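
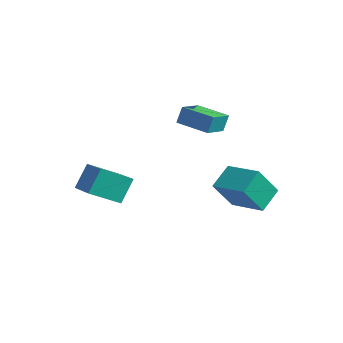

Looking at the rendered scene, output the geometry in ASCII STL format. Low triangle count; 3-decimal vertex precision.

solid 
facet normal -0.907 0.284 -0.312
outer loop
vertex -4.508 -4.101 -3.12
vertex -4.666 -3.264 -1.898
vertex -3.815 -2.78 -3.935
endloop
endfacet
facet normal 0.106 -0.562 -0.820
outer loop
vertex -1.974 -3.356 -3.302
vertex -4.508 -4.101 -3.12
vertex -3.815 -2.78 -3.935
endloop
endfacet
facet normal -0.907 0.284 -0.312
outer loop
vertex -3.815 -2.78 -3.935
vertex -4.666 -3.264 -1.898
vertex -3.973 -1.943 -2.713
endloop
endfacet
facet normal 0.408 0.777 -0.479
outer loop
vertex -3.973 -1.943 -2.713
vertex -1.974 -3.356 -3.302
vertex -3.815 -2.78 -3.935
endloop
endfacet
facet normal -0.408 -0.777 0.479
outer loop
vertex -4.508 -4.101 -3.12
vertex -2.825 -3.84 -1.265
vertex -4.666 -3.264 -1.898
endloop
endfacet
facet normal 0.106 -0.562 -0.820
outer loop
vertex -2.667 -4.677 -2.487
vertex -4.508 -4.101 -3.12
vertex -1.974 -3.356 -3.302
endloop
endfacet
facet normal -0.408 -0.777 0.479
outer loop
vertex -2.667 -4.677 -2.487
vertex -2.825 -3.84 -1.265
vertex -4.508 -4.101 -3.12
endloop
endfacet
facet normal -0.106 0.562 0.820
outer loop
vertex -4.666 -3.264 -1.898
vertex -2.825 -3.84 -1.265
vertex -3.973 -1.943 -2.713
endloop
endfacet
facet normal 0.408 0.777 -0.479
outer loop
vertex -2.132 -2.519 -2.08
vertex -1.974 -3.356 -3.302
vertex -3.973 -1.943 -2.713
endloop
endfacet
facet normal -0.106 0.562 0.820
outer loop
vertex -3.973 -1.943 -2.713
vertex -2.825 -3.84 -1.265
vertex -2.132 -2.519 -2.08
endloop
endfacet
facet normal 0.907 -0.284 0.312
outer loop
vertex -2.132 -2.519 -2.08
vertex -2.667 -4.677 -2.487
vertex -1.974 -3.356 -3.302
endloop
endfacet
facet normal 0.907 -0.284 0.312
outer loop
vertex -2.825 -3.84 -1.265
vertex -2.667 -4.677 -2.487
vertex -2.132 -2.519 -2.08
endloop
endfacet
facet normal -0.976 -0.130 -0.177
outer loop
vertex 0.478 -0.015 -2.283
vertex 0.18 1.157 -1.501
vertex 0.617 1.057 -3.834
endloop
endfacet
facet normal 0.207 -0.813 -0.544
outer loop
vertex 2.46 1.303 -3.499
vertex 0.478 -0.015 -2.283
vertex 0.617 1.057 -3.834
endloop
endfacet
facet normal -0.975 -0.131 -0.177
outer loop
vertex 0.617 1.057 -3.834
vertex 0.18 1.157 -1.501
vertex 0.318 2.228 -3.051
endloop
endfacet
facet normal 0.073 0.567 -0.820
outer loop
vertex 0.318 2.228 -3.051
vertex 2.46 1.303 -3.499
vertex 0.617 1.057 -3.834
endloop
endfacet
facet normal -0.074 -0.566 0.821
outer loop
vertex 0.478 -0.015 -2.283
vertex 2.023 1.403 -1.166
vertex 0.18 1.157 -1.501
endloop
endfacet
facet normal 0.207 -0.813 -0.544
outer loop
vertex 2.322 0.232 -1.949
vertex 0.478 -0.015 -2.283
vertex 2.46 1.303 -3.499
endloop
endfacet
facet normal -0.073 -0.567 0.820
outer loop
vertex 2.322 0.232 -1.949
vertex 2.023 1.403 -1.166
vertex 0.478 -0.015 -2.283
endloop
endfacet
facet normal -0.207 0.813 0.544
outer loop
vertex 0.18 1.157 -1.501
vertex 2.023 1.403 -1.166
vertex 0.318 2.228 -3.051
endloop
endfacet
facet normal 0.073 0.566 -0.821
outer loop
vertex 2.162 2.475 -2.717
vertex 2.46 1.303 -3.499
vertex 0.318 2.228 -3.051
endloop
endfacet
facet normal -0.207 0.813 0.544
outer loop
vertex 0.318 2.228 -3.051
vertex 2.023 1.403 -1.166
vertex 2.162 2.475 -2.717
endloop
endfacet
facet normal 0.976 0.130 0.177
outer loop
vertex 2.162 2.475 -2.717
vertex 2.322 0.232 -1.949
vertex 2.46 1.303 -3.499
endloop
endfacet
facet normal 0.975 0.130 0.178
outer loop
vertex 2.023 1.403 -1.166
vertex 2.322 0.232 -1.949
vertex 2.162 2.475 -2.717
endloop
endfacet
facet normal -0.950 -0.290 0.117
outer loop
vertex -3.075 1.109 1.103
vertex -3.546 2.46 0.622
vertex -3.087 0.776 0.182
endloop
endfacet
facet normal 0.312 -0.895 0.319
outer loop
vertex -1.434 1.28 -0.022
vertex -3.075 1.109 1.103
vertex -3.087 0.776 0.182
endloop
endfacet
facet normal -0.950 -0.289 0.117
outer loop
vertex -3.087 0.776 0.182
vertex -3.546 2.46 0.622
vertex -3.558 2.127 -0.3
endloop
endfacet
facet normal -0.012 -0.340 -0.940
outer loop
vertex -3.558 2.127 -0.3
vertex -1.434 1.28 -0.022
vertex -3.087 0.776 0.182
endloop
endfacet
facet normal 0.013 0.339 0.941
outer loop
vertex -3.075 1.109 1.103
vertex -1.893 2.964 0.418
vertex -3.546 2.46 0.622
endloop
endfacet
facet normal 0.312 -0.895 0.319
outer loop
vertex -1.422 1.613 0.9
vertex -3.075 1.109 1.103
vertex -1.434 1.28 -0.022
endloop
endfacet
facet normal 0.012 0.340 0.940
outer loop
vertex -1.422 1.613 0.9
vertex -1.893 2.964 0.418
vertex -3.075 1.109 1.103
endloop
endfacet
facet normal -0.312 0.895 -0.319
outer loop
vertex -3.546 2.46 0.622
vertex -1.893 2.964 0.418
vertex -3.558 2.127 -0.3
endloop
endfacet
facet normal -0.012 -0.339 -0.941
outer loop
vertex -1.905 2.631 -0.503
vertex -1.434 1.28 -0.022
vertex -3.558 2.127 -0.3
endloop
endfacet
facet normal -0.312 0.895 -0.319
outer loop
vertex -3.558 2.127 -0.3
vertex -1.893 2.964 0.418
vertex -1.905 2.631 -0.503
endloop
endfacet
facet normal 0.950 0.290 -0.117
outer loop
vertex -1.905 2.631 -0.503
vertex -1.422 1.613 0.9
vertex -1.434 1.28 -0.022
endloop
endfacet
facet normal 0.950 0.289 -0.117
outer loop
vertex -1.893 2.964 0.418
vertex -1.422 1.613 0.9
vertex -1.905 2.631 -0.503
endloop
endfacet

endsolid


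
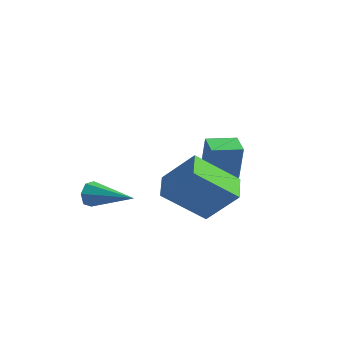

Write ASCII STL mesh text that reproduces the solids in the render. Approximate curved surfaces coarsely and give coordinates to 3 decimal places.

solid 
facet normal -0.708 -0.298 0.640
outer loop
vertex 0.194 -0.617 3.396
vertex -0.182 0.415 3.461
vertex -0.975 -0.951 1.948
endloop
endfacet
facet normal 0.342 -0.938 -0.059
outer loop
vertex 0.582 -0.295 0.539
vertex 0.194 -0.617 3.396
vertex -0.975 -0.951 1.948
endloop
endfacet
facet normal -0.708 -0.298 0.640
outer loop
vertex -0.975 -0.951 1.948
vertex -0.182 0.415 3.461
vertex -1.351 0.08 2.013
endloop
endfacet
facet normal -0.618 -0.177 -0.766
outer loop
vertex -1.351 0.08 2.013
vertex 0.582 -0.295 0.539
vertex -0.975 -0.951 1.948
endloop
endfacet
facet normal 0.618 0.177 0.766
outer loop
vertex 0.194 -0.617 3.396
vertex 1.375 1.071 2.052
vertex -0.182 0.415 3.461
endloop
endfacet
facet normal 0.342 -0.938 -0.059
outer loop
vertex 1.751 0.04 1.987
vertex 0.194 -0.617 3.396
vertex 0.582 -0.295 0.539
endloop
endfacet
facet normal 0.618 0.177 0.766
outer loop
vertex 1.751 0.04 1.987
vertex 1.375 1.071 2.052
vertex 0.194 -0.617 3.396
endloop
endfacet
facet normal -0.342 0.938 0.059
outer loop
vertex -0.182 0.415 3.461
vertex 1.375 1.071 2.052
vertex -1.351 0.08 2.013
endloop
endfacet
facet normal -0.618 -0.177 -0.766
outer loop
vertex 0.206 0.737 0.604
vertex 0.582 -0.295 0.539
vertex -1.351 0.08 2.013
endloop
endfacet
facet normal -0.342 0.938 0.060
outer loop
vertex -1.351 0.08 2.013
vertex 1.375 1.071 2.052
vertex 0.206 0.737 0.604
endloop
endfacet
facet normal 0.708 0.298 -0.640
outer loop
vertex 0.206 0.737 0.604
vertex 1.751 0.04 1.987
vertex 0.582 -0.295 0.539
endloop
endfacet
facet normal 0.708 0.298 -0.640
outer loop
vertex 1.375 1.071 2.052
vertex 1.751 0.04 1.987
vertex 0.206 0.737 0.604
endloop
endfacet
facet normal -0.935 0.136 -0.328
outer loop
vertex -4.208 0.519 -0.731
vertex -4.417 0.263 -0.242
vertex -4.3 0.834 -0.338
endloop
endfacet
facet normal 0.528 0.719 -0.453
outer loop
vertex -4.208 0.519 -0.731
vertex -4.3 0.834 -0.338
vertex -2.463 -0.023 0.442
endloop
endfacet
facet normal -0.935 0.137 -0.326
outer loop
vertex -4.3 0.834 -0.338
vertex -4.417 0.263 -0.242
vertex -4.479 0.719 0.127
endloop
endfacet
facet normal 0.280 0.901 0.331
outer loop
vertex -4.3 0.834 -0.338
vertex -4.479 0.719 0.127
vertex -2.463 -0.023 0.442
endloop
endfacet
facet normal -0.935 0.138 -0.327
outer loop
vertex -4.479 0.719 0.127
vertex -4.417 0.263 -0.242
vertex -4.612 0.262 0.315
endloop
endfacet
facet normal -0.004 0.381 0.924
outer loop
vertex -4.479 0.719 0.127
vertex -4.612 0.262 0.315
vertex -2.463 -0.023 0.442
endloop
endfacet
facet normal -0.935 0.138 -0.327
outer loop
vertex -4.612 0.262 0.315
vertex -4.417 0.263 -0.242
vertex -4.598 -0.194 0.083
endloop
endfacet
facet normal -0.112 -0.453 0.884
outer loop
vertex -4.612 0.262 0.315
vertex -4.598 -0.194 0.083
vertex -2.463 -0.023 0.442
endloop
endfacet
facet normal -0.935 0.138 -0.326
outer loop
vertex -4.598 -0.194 0.083
vertex -4.417 0.263 -0.242
vertex -4.448 -0.306 -0.394
endloop
endfacet
facet normal 0.037 -0.970 0.240
outer loop
vertex -4.598 -0.194 0.083
vertex -4.448 -0.306 -0.394
vertex -2.463 -0.023 0.442
endloop
endfacet
facet normal -0.935 0.139 -0.328
outer loop
vertex -4.448 -0.306 -0.394
vertex -4.417 0.263 -0.242
vertex -4.274 0.011 -0.756
endloop
endfacet
facet normal 0.333 -0.783 -0.526
outer loop
vertex -4.448 -0.306 -0.394
vertex -4.274 0.011 -0.756
vertex -2.463 -0.023 0.442
endloop
endfacet
facet normal -0.935 0.138 -0.328
outer loop
vertex -4.274 0.011 -0.756
vertex -4.417 0.263 -0.242
vertex -4.208 0.519 -0.731
endloop
endfacet
facet normal 0.551 -0.031 -0.834
outer loop
vertex -4.274 0.011 -0.756
vertex -4.208 0.519 -0.731
vertex -2.463 -0.023 0.442
endloop
endfacet
facet normal -0.809 -0.573 0.134
outer loop
vertex -0.405 2.643 1.856
vertex -0.986 3.436 1.741
vertex -0.469 2.371 0.311
endloop
endfacet
facet normal 0.587 -0.801 0.117
outer loop
vertex 0.566 3.104 0.139
vertex -0.405 2.643 1.856
vertex -0.469 2.371 0.311
endloop
endfacet
facet normal -0.809 -0.573 0.134
outer loop
vertex -0.469 2.371 0.311
vertex -0.986 3.436 1.741
vertex -1.05 3.164 0.196
endloop
endfacet
facet normal -0.041 -0.173 -0.984
outer loop
vertex -1.05 3.164 0.196
vertex 0.566 3.104 0.139
vertex -0.469 2.371 0.311
endloop
endfacet
facet normal 0.041 0.173 0.984
outer loop
vertex -0.405 2.643 1.856
vertex 0.049 4.169 1.569
vertex -0.986 3.436 1.741
endloop
endfacet
facet normal 0.587 -0.801 0.117
outer loop
vertex 0.63 3.376 1.684
vertex -0.405 2.643 1.856
vertex 0.566 3.104 0.139
endloop
endfacet
facet normal 0.041 0.173 0.984
outer loop
vertex 0.63 3.376 1.684
vertex 0.049 4.169 1.569
vertex -0.405 2.643 1.856
endloop
endfacet
facet normal -0.587 0.801 -0.117
outer loop
vertex -0.986 3.436 1.741
vertex 0.049 4.169 1.569
vertex -1.05 3.164 0.196
endloop
endfacet
facet normal -0.041 -0.173 -0.984
outer loop
vertex -0.015 3.897 0.024
vertex 0.566 3.104 0.139
vertex -1.05 3.164 0.196
endloop
endfacet
facet normal -0.587 0.801 -0.117
outer loop
vertex -1.05 3.164 0.196
vertex 0.049 4.169 1.569
vertex -0.015 3.897 0.024
endloop
endfacet
facet normal 0.809 0.573 -0.134
outer loop
vertex -0.015 3.897 0.024
vertex 0.63 3.376 1.684
vertex 0.566 3.104 0.139
endloop
endfacet
facet normal 0.809 0.573 -0.134
outer loop
vertex 0.049 4.169 1.569
vertex 0.63 3.376 1.684
vertex -0.015 3.897 0.024
endloop
endfacet

endsolid


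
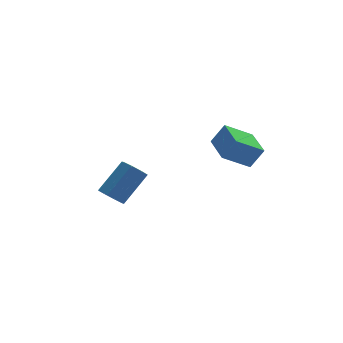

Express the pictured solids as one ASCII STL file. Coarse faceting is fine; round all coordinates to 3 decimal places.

solid 
facet normal -0.841 0.056 0.539
outer loop
vertex 2.641 -3.935 4.48
vertex 2.763 -2.612 4.534
vertex 2.155 -3.859 3.714
endloop
endfacet
facet normal -0.092 -0.995 -0.040
outer loop
vertex 3.197 -3.928 3.046
vertex 2.641 -3.935 4.48
vertex 2.155 -3.859 3.714
endloop
endfacet
facet normal -0.841 0.056 0.539
outer loop
vertex 2.155 -3.859 3.714
vertex 2.763 -2.612 4.534
vertex 2.277 -2.536 3.768
endloop
endfacet
facet normal -0.534 0.084 -0.841
outer loop
vertex 2.277 -2.536 3.768
vertex 3.197 -3.928 3.046
vertex 2.155 -3.859 3.714
endloop
endfacet
facet normal 0.534 -0.084 0.841
outer loop
vertex 2.641 -3.935 4.48
vertex 3.805 -2.681 3.866
vertex 2.763 -2.612 4.534
endloop
endfacet
facet normal -0.092 -0.995 -0.040
outer loop
vertex 3.683 -4.004 3.812
vertex 2.641 -3.935 4.48
vertex 3.197 -3.928 3.046
endloop
endfacet
facet normal 0.534 -0.084 0.841
outer loop
vertex 3.683 -4.004 3.812
vertex 3.805 -2.681 3.866
vertex 2.641 -3.935 4.48
endloop
endfacet
facet normal 0.092 0.995 0.040
outer loop
vertex 2.763 -2.612 4.534
vertex 3.805 -2.681 3.866
vertex 2.277 -2.536 3.768
endloop
endfacet
facet normal -0.534 0.084 -0.841
outer loop
vertex 3.319 -2.605 3.1
vertex 3.197 -3.928 3.046
vertex 2.277 -2.536 3.768
endloop
endfacet
facet normal 0.092 0.995 0.040
outer loop
vertex 2.277 -2.536 3.768
vertex 3.805 -2.681 3.866
vertex 3.319 -2.605 3.1
endloop
endfacet
facet normal 0.841 -0.056 -0.539
outer loop
vertex 3.319 -2.605 3.1
vertex 3.683 -4.004 3.812
vertex 3.197 -3.928 3.046
endloop
endfacet
facet normal 0.841 -0.056 -0.539
outer loop
vertex 3.805 -2.681 3.866
vertex 3.683 -4.004 3.812
vertex 3.319 -2.605 3.1
endloop
endfacet
facet normal -0.686 -0.267 -0.676
outer loop
vertex 0.004 1.423 -1.113
vertex -0.239 1.055 -0.721
vertex -0.317 1.622 -0.866
endloop
endfacet
facet normal 0.151 0.856 -0.494
outer loop
vertex 0.004 1.423 -1.113
vertex -0.317 1.622 -0.866
vertex 1.102 1.852 -0.032
endloop
endfacet
facet normal 0.151 0.856 -0.494
outer loop
vertex 1.102 1.852 -0.032
vertex -0.317 1.622 -0.866
vertex 0.781 2.051 0.215
endloop
endfacet
facet normal 0.687 0.269 0.676
outer loop
vertex 1.102 1.852 -0.032
vertex 0.781 2.051 0.215
vertex 0.859 1.485 0.361
endloop
endfacet
facet normal -0.686 -0.267 -0.677
outer loop
vertex -0.317 1.622 -0.866
vertex -0.239 1.055 -0.721
vertex -0.593 1.489 -0.534
endloop
endfacet
facet normal -0.396 0.917 0.038
outer loop
vertex -0.317 1.622 -0.866
vertex -0.593 1.489 -0.534
vertex 0.781 2.051 0.215
endloop
endfacet
facet normal -0.396 0.917 0.038
outer loop
vertex 0.781 2.051 0.215
vertex -0.593 1.489 -0.534
vertex 0.505 1.918 0.548
endloop
endfacet
facet normal 0.686 0.269 0.676
outer loop
vertex 0.781 2.051 0.215
vertex 0.505 1.918 0.548
vertex 0.859 1.485 0.361
endloop
endfacet
facet normal -0.686 -0.269 -0.676
outer loop
vertex -0.593 1.489 -0.534
vertex -0.239 1.055 -0.721
vertex -0.661 1.102 -0.311
endloop
endfacet
facet normal -0.712 0.440 0.547
outer loop
vertex -0.593 1.489 -0.534
vertex -0.661 1.102 -0.311
vertex 0.505 1.918 0.548
endloop
endfacet
facet normal -0.712 0.441 0.547
outer loop
vertex 0.505 1.918 0.548
vertex -0.661 1.102 -0.311
vertex 0.437 1.532 0.771
endloop
endfacet
facet normal 0.686 0.269 0.676
outer loop
vertex 0.505 1.918 0.548
vertex 0.437 1.532 0.771
vertex 0.859 1.485 0.361
endloop
endfacet
facet normal -0.686 -0.269 -0.676
outer loop
vertex -0.661 1.102 -0.311
vertex -0.239 1.055 -0.721
vertex -0.482 0.688 -0.328
endloop
endfacet
facet normal -0.610 -0.294 0.736
outer loop
vertex -0.661 1.102 -0.311
vertex -0.482 0.688 -0.328
vertex 0.437 1.532 0.771
endloop
endfacet
facet normal -0.609 -0.295 0.736
outer loop
vertex 0.437 1.532 0.771
vertex -0.482 0.688 -0.328
vertex 0.616 1.117 0.753
endloop
endfacet
facet normal 0.687 0.267 0.676
outer loop
vertex 0.437 1.532 0.771
vertex 0.616 1.117 0.753
vertex 0.859 1.485 0.361
endloop
endfacet
facet normal -0.687 -0.269 -0.676
outer loop
vertex -0.482 0.688 -0.328
vertex -0.239 1.055 -0.721
vertex -0.161 0.489 -0.575
endloop
endfacet
facet normal -0.151 -0.856 0.494
outer loop
vertex -0.482 0.688 -0.328
vertex -0.161 0.489 -0.575
vertex 0.616 1.117 0.753
endloop
endfacet
facet normal -0.151 -0.856 0.494
outer loop
vertex 0.616 1.117 0.753
vertex -0.161 0.489 -0.575
vertex 0.937 0.918 0.506
endloop
endfacet
facet normal 0.686 0.267 0.676
outer loop
vertex 0.616 1.117 0.753
vertex 0.937 0.918 0.506
vertex 0.859 1.485 0.361
endloop
endfacet
facet normal -0.686 -0.269 -0.676
outer loop
vertex -0.161 0.489 -0.575
vertex -0.239 1.055 -0.721
vertex 0.115 0.622 -0.908
endloop
endfacet
facet normal 0.396 -0.917 -0.038
outer loop
vertex -0.161 0.489 -0.575
vertex 0.115 0.622 -0.908
vertex 0.937 0.918 0.506
endloop
endfacet
facet normal 0.396 -0.917 -0.038
outer loop
vertex 0.937 0.918 0.506
vertex 0.115 0.622 -0.908
vertex 1.213 1.051 0.174
endloop
endfacet
facet normal 0.686 0.267 0.677
outer loop
vertex 0.937 0.918 0.506
vertex 1.213 1.051 0.174
vertex 0.859 1.485 0.361
endloop
endfacet
facet normal -0.686 -0.269 -0.676
outer loop
vertex 0.115 0.622 -0.908
vertex -0.239 1.055 -0.721
vertex 0.183 1.008 -1.131
endloop
endfacet
facet normal 0.711 -0.441 -0.547
outer loop
vertex 0.115 0.622 -0.908
vertex 0.183 1.008 -1.131
vertex 1.213 1.051 0.174
endloop
endfacet
facet normal 0.712 -0.440 -0.547
outer loop
vertex 1.213 1.051 0.174
vertex 0.183 1.008 -1.131
vertex 1.281 1.438 -0.049
endloop
endfacet
facet normal 0.686 0.269 0.676
outer loop
vertex 1.213 1.051 0.174
vertex 1.281 1.438 -0.049
vertex 0.859 1.485 0.361
endloop
endfacet
facet normal -0.687 -0.267 -0.676
outer loop
vertex 0.183 1.008 -1.131
vertex -0.239 1.055 -0.721
vertex 0.004 1.423 -1.113
endloop
endfacet
facet normal 0.610 0.295 -0.736
outer loop
vertex 0.183 1.008 -1.131
vertex 0.004 1.423 -1.113
vertex 1.281 1.438 -0.049
endloop
endfacet
facet normal 0.610 0.294 -0.736
outer loop
vertex 1.281 1.438 -0.049
vertex 0.004 1.423 -1.113
vertex 1.102 1.852 -0.032
endloop
endfacet
facet normal 0.686 0.269 0.676
outer loop
vertex 1.281 1.438 -0.049
vertex 1.102 1.852 -0.032
vertex 0.859 1.485 0.361
endloop
endfacet

endsolid


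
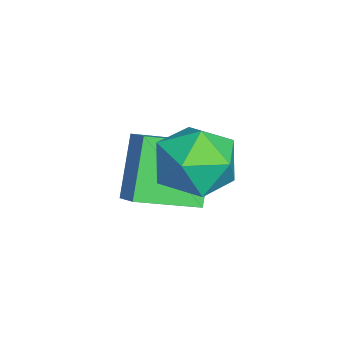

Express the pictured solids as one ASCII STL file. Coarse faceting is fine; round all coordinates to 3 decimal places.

solid 
facet normal 0.077 0.994 0.072
outer loop
vertex -2.088 2.904 -0.562
vertex -2.731 2.878 0.487
vertex -1.505 2.781 0.515
endloop
endfacet
facet normal 0.642 0.719 -0.266
outer loop
vertex -2.088 2.904 -0.562
vertex -1.505 2.781 0.515
vertex -1.155 2.11 -0.455
endloop
endfacet
facet normal 0.406 0.364 -0.838
outer loop
vertex -2.088 2.904 -0.562
vertex -1.155 2.11 -0.455
vertex -2.164 1.792 -1.082
endloop
endfacet
facet normal -0.305 0.420 -0.854
outer loop
vertex -2.088 2.904 -0.562
vertex -2.164 1.792 -1.082
vertex -3.139 2.267 -0.5
endloop
endfacet
facet normal -0.508 0.810 -0.292
outer loop
vertex -2.088 2.904 -0.562
vertex -3.139 2.267 -0.5
vertex -2.731 2.878 0.487
endloop
endfacet
facet normal 0.953 0.249 0.172
outer loop
vertex -1.155 2.11 -0.455
vertex -1.505 2.781 0.515
vertex -1.221 1.593 0.66
endloop
endfacet
facet normal 0.039 0.695 0.718
outer loop
vertex -1.505 2.781 0.515
vertex -2.731 2.878 0.487
vertex -2.196 2.068 1.242
endloop
endfacet
facet normal -0.909 0.397 0.130
outer loop
vertex -2.731 2.878 0.487
vertex -3.139 2.267 -0.5
vertex -3.205 1.75 0.615
endloop
endfacet
facet normal -0.580 -0.234 -0.780
outer loop
vertex -3.139 2.267 -0.5
vertex -2.164 1.792 -1.082
vertex -2.855 1.079 -0.355
endloop
endfacet
facet normal 0.571 -0.325 -0.754
outer loop
vertex -2.164 1.792 -1.082
vertex -1.155 2.11 -0.455
vertex -1.629 0.982 -0.327
endloop
endfacet
facet normal 0.305 -0.420 0.854
outer loop
vertex -2.272 0.956 0.722
vertex -1.221 1.593 0.66
vertex -2.196 2.068 1.242
endloop
endfacet
facet normal -0.406 -0.364 0.838
outer loop
vertex -2.272 0.956 0.722
vertex -2.196 2.068 1.242
vertex -3.205 1.75 0.615
endloop
endfacet
facet normal -0.642 -0.719 0.266
outer loop
vertex -2.272 0.956 0.722
vertex -3.205 1.75 0.615
vertex -2.855 1.079 -0.355
endloop
endfacet
facet normal -0.077 -0.994 -0.072
outer loop
vertex -2.272 0.956 0.722
vertex -2.855 1.079 -0.355
vertex -1.629 0.982 -0.327
endloop
endfacet
facet normal 0.508 -0.810 0.292
outer loop
vertex -2.272 0.956 0.722
vertex -1.629 0.982 -0.327
vertex -1.221 1.593 0.66
endloop
endfacet
facet normal 0.580 0.234 0.780
outer loop
vertex -2.196 2.068 1.242
vertex -1.221 1.593 0.66
vertex -1.505 2.781 0.515
endloop
endfacet
facet normal -0.571 0.325 0.754
outer loop
vertex -3.205 1.75 0.615
vertex -2.196 2.068 1.242
vertex -2.731 2.878 0.487
endloop
endfacet
facet normal -0.953 -0.249 -0.172
outer loop
vertex -2.855 1.079 -0.355
vertex -3.205 1.75 0.615
vertex -3.139 2.267 -0.5
endloop
endfacet
facet normal -0.039 -0.695 -0.718
outer loop
vertex -1.629 0.982 -0.327
vertex -2.855 1.079 -0.355
vertex -2.164 1.792 -1.082
endloop
endfacet
facet normal 0.909 -0.397 -0.130
outer loop
vertex -1.221 1.593 0.66
vertex -1.629 0.982 -0.327
vertex -1.155 2.11 -0.455
endloop
endfacet
facet normal -0.580 0.123 0.805
outer loop
vertex -3.888 0.578 -0.28
vertex -4.372 2.372 -0.902
vertex -4.649 0.202 -0.771
endloop
endfacet
facet normal 0.247 -0.915 0.318
outer loop
vertex -3.448 -0.052 -2.438
vertex -3.888 0.578 -0.28
vertex -4.649 0.202 -0.771
endloop
endfacet
facet normal -0.581 0.123 0.805
outer loop
vertex -4.649 0.202 -0.771
vertex -4.372 2.372 -0.902
vertex -5.132 1.997 -1.393
endloop
endfacet
facet normal -0.776 -0.383 -0.501
outer loop
vertex -5.132 1.997 -1.393
vertex -3.448 -0.052 -2.438
vertex -4.649 0.202 -0.771
endloop
endfacet
facet normal 0.776 0.383 0.501
outer loop
vertex -3.888 0.578 -0.28
vertex -3.171 2.118 -2.569
vertex -4.372 2.372 -0.902
endloop
endfacet
facet normal 0.247 -0.916 0.318
outer loop
vertex -2.688 0.323 -1.947
vertex -3.888 0.578 -0.28
vertex -3.448 -0.052 -2.438
endloop
endfacet
facet normal 0.777 0.382 0.501
outer loop
vertex -2.688 0.323 -1.947
vertex -3.171 2.118 -2.569
vertex -3.888 0.578 -0.28
endloop
endfacet
facet normal -0.247 0.916 -0.317
outer loop
vertex -4.372 2.372 -0.902
vertex -3.171 2.118 -2.569
vertex -5.132 1.997 -1.393
endloop
endfacet
facet normal -0.776 -0.383 -0.500
outer loop
vertex -3.932 1.742 -3.06
vertex -3.448 -0.052 -2.438
vertex -5.132 1.997 -1.393
endloop
endfacet
facet normal -0.247 0.915 -0.318
outer loop
vertex -5.132 1.997 -1.393
vertex -3.171 2.118 -2.569
vertex -3.932 1.742 -3.06
endloop
endfacet
facet normal 0.581 -0.122 -0.805
outer loop
vertex -3.932 1.742 -3.06
vertex -2.688 0.323 -1.947
vertex -3.448 -0.052 -2.438
endloop
endfacet
facet normal 0.580 -0.123 -0.805
outer loop
vertex -3.171 2.118 -2.569
vertex -2.688 0.323 -1.947
vertex -3.932 1.742 -3.06
endloop
endfacet

endsolid


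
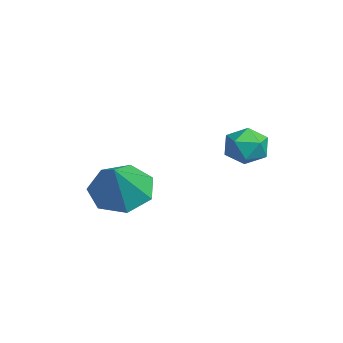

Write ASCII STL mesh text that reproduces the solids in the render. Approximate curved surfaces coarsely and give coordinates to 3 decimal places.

solid 
facet normal -0.628 0.228 -0.744
outer loop
vertex 1.602 0.658 -3.513
vertex 0.886 0.619 -2.921
vertex 1.415 1.35 -3.143
endloop
endfacet
facet normal 0.956 0.288 -0.056
outer loop
vertex 1.602 0.658 -3.513
vertex 1.415 1.35 -3.143
vertex 1.814 0.281 -1.819
endloop
endfacet
facet normal -0.628 0.228 -0.744
outer loop
vertex 1.415 1.35 -3.143
vertex 0.886 0.619 -2.921
vertex 0.83 1.492 -2.606
endloop
endfacet
facet normal 0.556 0.721 0.415
outer loop
vertex 1.415 1.35 -3.143
vertex 0.83 1.492 -2.606
vertex 1.814 0.281 -1.819
endloop
endfacet
facet normal -0.627 0.228 -0.745
outer loop
vertex 0.83 1.492 -2.606
vertex 0.886 0.619 -2.921
vertex 0.286 0.977 -2.306
endloop
endfacet
facet normal -0.031 0.527 0.849
outer loop
vertex 0.83 1.492 -2.606
vertex 0.286 0.977 -2.306
vertex 1.814 0.281 -1.819
endloop
endfacet
facet normal -0.627 0.228 -0.745
outer loop
vertex 0.286 0.977 -2.306
vertex 0.886 0.619 -2.921
vertex 0.194 0.192 -2.469
endloop
endfacet
facet normal -0.361 -0.149 0.921
outer loop
vertex 0.286 0.977 -2.306
vertex 0.194 0.192 -2.469
vertex 1.814 0.281 -1.819
endloop
endfacet
facet normal -0.627 0.228 -0.745
outer loop
vertex 0.194 0.192 -2.469
vertex 0.886 0.619 -2.921
vertex 0.623 -0.272 -2.972
endloop
endfacet
facet normal -0.187 -0.796 0.575
outer loop
vertex 0.194 0.192 -2.469
vertex 0.623 -0.272 -2.972
vertex 1.814 0.281 -1.819
endloop
endfacet
facet normal -0.628 0.228 -0.744
outer loop
vertex 0.623 -0.272 -2.972
vertex 0.886 0.619 -2.921
vertex 1.249 -0.064 -3.437
endloop
endfacet
facet normal 0.362 -0.929 0.072
outer loop
vertex 0.623 -0.272 -2.972
vertex 1.249 -0.064 -3.437
vertex 1.814 0.281 -1.819
endloop
endfacet
facet normal -0.628 0.229 -0.744
outer loop
vertex 1.249 -0.064 -3.437
vertex 0.886 0.619 -2.921
vertex 1.602 0.658 -3.513
endloop
endfacet
facet normal 0.870 -0.447 -0.208
outer loop
vertex 1.249 -0.064 -3.437
vertex 1.602 0.658 -3.513
vertex 1.814 0.281 -1.819
endloop
endfacet
facet normal -0.662 0.741 0.109
outer loop
vertex 2.604 3.926 -1.086
vertex 2.41 3.668 -0.508
vertex 2.902 4.11 -0.524
endloop
endfacet
facet normal -0.093 0.960 -0.265
outer loop
vertex 2.604 3.926 -1.086
vertex 2.902 4.11 -0.524
vertex 3.262 3.995 -1.068
endloop
endfacet
facet normal -0.034 0.542 -0.840
outer loop
vertex 2.604 3.926 -1.086
vertex 3.262 3.995 -1.068
vertex 2.992 3.482 -1.388
endloop
endfacet
facet normal -0.566 0.065 -0.822
outer loop
vertex 2.604 3.926 -1.086
vertex 2.992 3.482 -1.388
vertex 2.465 3.28 -1.041
endloop
endfacet
facet normal -0.953 0.189 -0.236
outer loop
vertex 2.604 3.926 -1.086
vertex 2.465 3.28 -1.041
vertex 2.41 3.668 -0.508
endloop
endfacet
facet normal 0.486 0.863 0.139
outer loop
vertex 3.262 3.995 -1.068
vertex 2.902 4.11 -0.524
vertex 3.475 3.78 -0.479
endloop
endfacet
facet normal -0.434 0.510 0.743
outer loop
vertex 2.902 4.11 -0.524
vertex 2.41 3.668 -0.508
vertex 2.948 3.578 -0.132
endloop
endfacet
facet normal -0.904 -0.384 0.187
outer loop
vertex 2.41 3.668 -0.508
vertex 2.465 3.28 -1.041
vertex 2.678 3.065 -0.452
endloop
endfacet
facet normal -0.277 -0.585 -0.762
outer loop
vertex 2.465 3.28 -1.041
vertex 2.992 3.482 -1.388
vertex 3.038 2.95 -0.996
endloop
endfacet
facet normal 0.584 0.186 -0.790
outer loop
vertex 2.992 3.482 -1.388
vertex 3.262 3.995 -1.068
vertex 3.53 3.392 -1.012
endloop
endfacet
facet normal 0.566 -0.065 0.822
outer loop
vertex 3.336 3.134 -0.434
vertex 3.475 3.78 -0.479
vertex 2.948 3.578 -0.132
endloop
endfacet
facet normal 0.034 -0.542 0.840
outer loop
vertex 3.336 3.134 -0.434
vertex 2.948 3.578 -0.132
vertex 2.678 3.065 -0.452
endloop
endfacet
facet normal 0.093 -0.960 0.265
outer loop
vertex 3.336 3.134 -0.434
vertex 2.678 3.065 -0.452
vertex 3.038 2.95 -0.996
endloop
endfacet
facet normal 0.662 -0.741 -0.109
outer loop
vertex 3.336 3.134 -0.434
vertex 3.038 2.95 -0.996
vertex 3.53 3.392 -1.012
endloop
endfacet
facet normal 0.953 -0.189 0.236
outer loop
vertex 3.336 3.134 -0.434
vertex 3.53 3.392 -1.012
vertex 3.475 3.78 -0.479
endloop
endfacet
facet normal 0.277 0.585 0.762
outer loop
vertex 2.948 3.578 -0.132
vertex 3.475 3.78 -0.479
vertex 2.902 4.11 -0.524
endloop
endfacet
facet normal -0.584 -0.186 0.790
outer loop
vertex 2.678 3.065 -0.452
vertex 2.948 3.578 -0.132
vertex 2.41 3.668 -0.508
endloop
endfacet
facet normal -0.486 -0.863 -0.139
outer loop
vertex 3.038 2.95 -0.996
vertex 2.678 3.065 -0.452
vertex 2.465 3.28 -1.041
endloop
endfacet
facet normal 0.434 -0.510 -0.743
outer loop
vertex 3.53 3.392 -1.012
vertex 3.038 2.95 -0.996
vertex 2.992 3.482 -1.388
endloop
endfacet
facet normal 0.904 0.384 -0.187
outer loop
vertex 3.475 3.78 -0.479
vertex 3.53 3.392 -1.012
vertex 3.262 3.995 -1.068
endloop
endfacet

endsolid


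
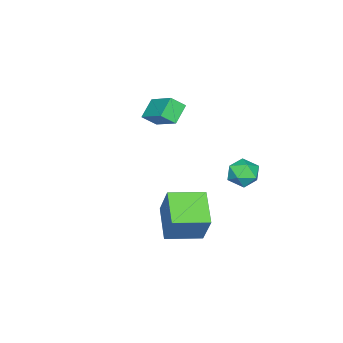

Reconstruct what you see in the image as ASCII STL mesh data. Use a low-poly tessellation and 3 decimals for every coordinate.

solid 
facet normal -0.475 0.615 -0.629
outer loop
vertex -5.091 -4.496 -0.914
vertex -4.348 -2.81 0.174
vertex -3.991 -4.464 -1.714
endloop
endfacet
facet normal -0.347 -0.788 -0.509
outer loop
vertex -3.492 -5.11 -1.054
vertex -5.091 -4.496 -0.914
vertex -3.991 -4.464 -1.714
endloop
endfacet
facet normal -0.475 0.615 -0.629
outer loop
vertex -3.991 -4.464 -1.714
vertex -4.348 -2.81 0.174
vertex -3.248 -2.778 -0.626
endloop
endfacet
facet normal 0.808 0.023 -0.588
outer loop
vertex -3.248 -2.778 -0.626
vertex -3.492 -5.11 -1.054
vertex -3.991 -4.464 -1.714
endloop
endfacet
facet normal -0.808 -0.023 0.588
outer loop
vertex -5.091 -4.496 -0.914
vertex -3.849 -3.456 0.834
vertex -4.348 -2.81 0.174
endloop
endfacet
facet normal -0.347 -0.788 -0.509
outer loop
vertex -4.592 -5.142 -0.254
vertex -5.091 -4.496 -0.914
vertex -3.492 -5.11 -1.054
endloop
endfacet
facet normal -0.808 -0.023 0.588
outer loop
vertex -4.592 -5.142 -0.254
vertex -3.849 -3.456 0.834
vertex -5.091 -4.496 -0.914
endloop
endfacet
facet normal 0.347 0.788 0.509
outer loop
vertex -4.348 -2.81 0.174
vertex -3.849 -3.456 0.834
vertex -3.248 -2.778 -0.626
endloop
endfacet
facet normal 0.808 0.023 -0.588
outer loop
vertex -2.749 -3.424 0.034
vertex -3.492 -5.11 -1.054
vertex -3.248 -2.778 -0.626
endloop
endfacet
facet normal 0.347 0.788 0.509
outer loop
vertex -3.248 -2.778 -0.626
vertex -3.849 -3.456 0.834
vertex -2.749 -3.424 0.034
endloop
endfacet
facet normal 0.475 -0.615 0.629
outer loop
vertex -2.749 -3.424 0.034
vertex -4.592 -5.142 -0.254
vertex -3.492 -5.11 -1.054
endloop
endfacet
facet normal 0.475 -0.615 0.629
outer loop
vertex -3.849 -3.456 0.834
vertex -4.592 -5.142 -0.254
vertex -2.749 -3.424 0.034
endloop
endfacet
facet normal -0.446 0.241 0.862
outer loop
vertex -3.645 2.107 -2.532
vertex -3.543 1.164 -2.216
vertex -2.825 1.834 -2.031
endloop
endfacet
facet normal -0.095 0.800 0.592
outer loop
vertex -3.645 2.107 -2.532
vertex -2.825 1.834 -2.031
vertex -2.748 2.432 -2.827
endloop
endfacet
facet normal -0.357 0.932 -0.060
outer loop
vertex -3.645 2.107 -2.532
vertex -2.748 2.432 -2.827
vertex -3.417 2.132 -3.505
endloop
endfacet
facet normal -0.870 0.454 -0.192
outer loop
vertex -3.645 2.107 -2.532
vertex -3.417 2.132 -3.505
vertex -3.909 1.349 -3.127
endloop
endfacet
facet normal -0.926 0.026 0.377
outer loop
vertex -3.645 2.107 -2.532
vertex -3.909 1.349 -3.127
vertex -3.543 1.164 -2.216
endloop
endfacet
facet normal 0.590 0.617 0.521
outer loop
vertex -2.748 2.432 -2.827
vertex -2.825 1.834 -2.031
vertex -2.091 1.691 -2.693
endloop
endfacet
facet normal 0.022 -0.288 0.957
outer loop
vertex -2.825 1.834 -2.031
vertex -3.543 1.164 -2.216
vertex -2.583 0.908 -2.315
endloop
endfacet
facet normal -0.752 -0.636 0.173
outer loop
vertex -3.543 1.164 -2.216
vertex -3.909 1.349 -3.127
vertex -3.252 0.608 -2.993
endloop
endfacet
facet normal -0.663 0.056 -0.747
outer loop
vertex -3.909 1.349 -3.127
vertex -3.417 2.132 -3.505
vertex -3.175 1.206 -3.789
endloop
endfacet
facet normal 0.167 0.830 -0.532
outer loop
vertex -3.417 2.132 -3.505
vertex -2.748 2.432 -2.827
vertex -2.457 1.876 -3.604
endloop
endfacet
facet normal 0.870 -0.454 0.192
outer loop
vertex -2.355 0.933 -3.288
vertex -2.091 1.691 -2.693
vertex -2.583 0.908 -2.315
endloop
endfacet
facet normal 0.357 -0.932 0.060
outer loop
vertex -2.355 0.933 -3.288
vertex -2.583 0.908 -2.315
vertex -3.252 0.608 -2.993
endloop
endfacet
facet normal 0.095 -0.800 -0.592
outer loop
vertex -2.355 0.933 -3.288
vertex -3.252 0.608 -2.993
vertex -3.175 1.206 -3.789
endloop
endfacet
facet normal 0.446 -0.241 -0.862
outer loop
vertex -2.355 0.933 -3.288
vertex -3.175 1.206 -3.789
vertex -2.457 1.876 -3.604
endloop
endfacet
facet normal 0.926 -0.026 -0.377
outer loop
vertex -2.355 0.933 -3.288
vertex -2.457 1.876 -3.604
vertex -2.091 1.691 -2.693
endloop
endfacet
facet normal 0.663 -0.056 0.747
outer loop
vertex -2.583 0.908 -2.315
vertex -2.091 1.691 -2.693
vertex -2.825 1.834 -2.031
endloop
endfacet
facet normal -0.167 -0.830 0.532
outer loop
vertex -3.252 0.608 -2.993
vertex -2.583 0.908 -2.315
vertex -3.543 1.164 -2.216
endloop
endfacet
facet normal -0.590 -0.617 -0.521
outer loop
vertex -3.175 1.206 -3.789
vertex -3.252 0.608 -2.993
vertex -3.909 1.349 -3.127
endloop
endfacet
facet normal -0.022 0.288 -0.957
outer loop
vertex -2.457 1.876 -3.604
vertex -3.175 1.206 -3.789
vertex -3.417 2.132 -3.505
endloop
endfacet
facet normal 0.752 0.636 -0.173
outer loop
vertex -2.091 1.691 -2.693
vertex -2.457 1.876 -3.604
vertex -2.748 2.432 -2.827
endloop
endfacet
facet normal -0.654 0.748 -0.113
outer loop
vertex 0.874 1.502 -2.02
vertex 2.372 2.668 -2.963
vertex 0.281 0.691 -3.966
endloop
endfacet
facet normal -0.707 -0.550 0.445
outer loop
vertex 1.608 -0.828 -3.737
vertex 0.874 1.502 -2.02
vertex 0.281 0.691 -3.966
endloop
endfacet
facet normal -0.654 0.748 -0.113
outer loop
vertex 0.281 0.691 -3.966
vertex 2.372 2.668 -2.963
vertex 1.779 1.857 -4.909
endloop
endfacet
facet normal -0.271 -0.371 -0.888
outer loop
vertex 1.779 1.857 -4.909
vertex 1.608 -0.828 -3.737
vertex 0.281 0.691 -3.966
endloop
endfacet
facet normal 0.271 0.371 0.888
outer loop
vertex 0.874 1.502 -2.02
vertex 3.699 1.149 -2.734
vertex 2.372 2.668 -2.963
endloop
endfacet
facet normal -0.707 -0.550 0.445
outer loop
vertex 2.201 -0.017 -1.791
vertex 0.874 1.502 -2.02
vertex 1.608 -0.828 -3.737
endloop
endfacet
facet normal 0.271 0.371 0.888
outer loop
vertex 2.201 -0.017 -1.791
vertex 3.699 1.149 -2.734
vertex 0.874 1.502 -2.02
endloop
endfacet
facet normal 0.707 0.550 -0.445
outer loop
vertex 2.372 2.668 -2.963
vertex 3.699 1.149 -2.734
vertex 1.779 1.857 -4.909
endloop
endfacet
facet normal -0.271 -0.371 -0.888
outer loop
vertex 3.106 0.338 -4.68
vertex 1.608 -0.828 -3.737
vertex 1.779 1.857 -4.909
endloop
endfacet
facet normal 0.707 0.550 -0.445
outer loop
vertex 1.779 1.857 -4.909
vertex 3.699 1.149 -2.734
vertex 3.106 0.338 -4.68
endloop
endfacet
facet normal 0.654 -0.748 0.113
outer loop
vertex 3.106 0.338 -4.68
vertex 2.201 -0.017 -1.791
vertex 1.608 -0.828 -3.737
endloop
endfacet
facet normal 0.654 -0.748 0.113
outer loop
vertex 3.699 1.149 -2.734
vertex 2.201 -0.017 -1.791
vertex 3.106 0.338 -4.68
endloop
endfacet

endsolid


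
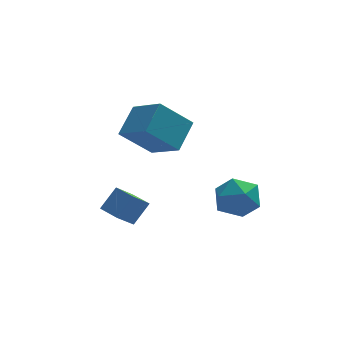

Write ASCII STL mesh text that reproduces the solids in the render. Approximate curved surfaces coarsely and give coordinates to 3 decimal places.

solid 
facet normal -0.501 -0.683 -0.531
outer loop
vertex -2.513 -1.118 -0.38
vertex -3.26 0.035 -1.159
vertex -1.346 -1.111 -1.489
endloop
endfacet
facet normal 0.473 -0.730 0.493
outer loop
vertex -0.66 -0.175 -0.761
vertex -2.513 -1.118 -0.38
vertex -1.346 -1.111 -1.489
endloop
endfacet
facet normal -0.501 -0.684 -0.531
outer loop
vertex -1.346 -1.111 -1.489
vertex -3.26 0.035 -1.159
vertex -2.094 0.042 -2.268
endloop
endfacet
facet normal 0.725 0.005 -0.689
outer loop
vertex -2.094 0.042 -2.268
vertex -0.66 -0.175 -0.761
vertex -1.346 -1.111 -1.489
endloop
endfacet
facet normal -0.725 -0.004 0.689
outer loop
vertex -2.513 -1.118 -0.38
vertex -2.574 0.971 -0.431
vertex -3.26 0.035 -1.159
endloop
endfacet
facet normal 0.473 -0.730 0.493
outer loop
vertex -1.826 -0.182 0.348
vertex -2.513 -1.118 -0.38
vertex -0.66 -0.175 -0.761
endloop
endfacet
facet normal -0.724 -0.004 0.689
outer loop
vertex -1.826 -0.182 0.348
vertex -2.574 0.971 -0.431
vertex -2.513 -1.118 -0.38
endloop
endfacet
facet normal -0.473 0.730 -0.493
outer loop
vertex -3.26 0.035 -1.159
vertex -2.574 0.971 -0.431
vertex -2.094 0.042 -2.268
endloop
endfacet
facet normal 0.725 0.004 -0.689
outer loop
vertex -1.407 0.978 -1.54
vertex -0.66 -0.175 -0.761
vertex -2.094 0.042 -2.268
endloop
endfacet
facet normal -0.473 0.730 -0.493
outer loop
vertex -2.094 0.042 -2.268
vertex -2.574 0.971 -0.431
vertex -1.407 0.978 -1.54
endloop
endfacet
facet normal 0.501 0.683 0.531
outer loop
vertex -1.407 0.978 -1.54
vertex -1.826 -0.182 0.348
vertex -0.66 -0.175 -0.761
endloop
endfacet
facet normal 0.501 0.684 0.531
outer loop
vertex -2.574 0.971 -0.431
vertex -1.826 -0.182 0.348
vertex -1.407 0.978 -1.54
endloop
endfacet
facet normal -0.600 -0.354 -0.717
outer loop
vertex -3.903 -3.465 -2.962
vertex -4.358 -2.771 -2.924
vertex -3.268 -3.006 -3.72
endloop
endfacet
facet normal 0.548 -0.835 -0.047
outer loop
vertex -2.662 -2.649 -2.996
vertex -3.903 -3.465 -2.962
vertex -3.268 -3.006 -3.72
endloop
endfacet
facet normal -0.600 -0.355 -0.717
outer loop
vertex -3.268 -3.006 -3.72
vertex -4.358 -2.771 -2.924
vertex -3.723 -2.313 -3.682
endloop
endfacet
facet normal 0.583 0.421 -0.695
outer loop
vertex -3.723 -2.313 -3.682
vertex -2.662 -2.649 -2.996
vertex -3.268 -3.006 -3.72
endloop
endfacet
facet normal -0.583 -0.420 0.695
outer loop
vertex -3.903 -3.465 -2.962
vertex -3.752 -2.414 -2.2
vertex -4.358 -2.771 -2.924
endloop
endfacet
facet normal 0.548 -0.835 -0.046
outer loop
vertex -3.297 -3.107 -2.238
vertex -3.903 -3.465 -2.962
vertex -2.662 -2.649 -2.996
endloop
endfacet
facet normal -0.583 -0.421 0.696
outer loop
vertex -3.297 -3.107 -2.238
vertex -3.752 -2.414 -2.2
vertex -3.903 -3.465 -2.962
endloop
endfacet
facet normal -0.547 0.836 0.046
outer loop
vertex -4.358 -2.771 -2.924
vertex -3.752 -2.414 -2.2
vertex -3.723 -2.313 -3.682
endloop
endfacet
facet normal 0.583 0.420 -0.696
outer loop
vertex -3.117 -1.955 -2.958
vertex -2.662 -2.649 -2.996
vertex -3.723 -2.313 -3.682
endloop
endfacet
facet normal -0.548 0.835 0.046
outer loop
vertex -3.723 -2.313 -3.682
vertex -3.752 -2.414 -2.2
vertex -3.117 -1.955 -2.958
endloop
endfacet
facet normal 0.600 0.354 0.717
outer loop
vertex -3.117 -1.955 -2.958
vertex -3.297 -3.107 -2.238
vertex -2.662 -2.649 -2.996
endloop
endfacet
facet normal 0.600 0.355 0.717
outer loop
vertex -3.752 -2.414 -2.2
vertex -3.297 -3.107 -2.238
vertex -3.117 -1.955 -2.958
endloop
endfacet
facet normal 0.392 0.530 0.752
outer loop
vertex 0.91 -0.628 -3.736
vertex 0.521 -1.224 -3.113
vertex 1.39 -1.391 -3.448
endloop
endfacet
facet normal 0.804 0.570 0.171
outer loop
vertex 0.91 -0.628 -3.736
vertex 1.39 -1.391 -3.448
vertex 1.405 -1.139 -4.36
endloop
endfacet
facet normal 0.410 0.838 -0.361
outer loop
vertex 0.91 -0.628 -3.736
vertex 1.405 -1.139 -4.36
vertex 0.545 -0.816 -4.588
endloop
endfacet
facet normal -0.245 0.963 -0.108
outer loop
vertex 0.91 -0.628 -3.736
vertex 0.545 -0.816 -4.588
vertex -0.001 -0.869 -3.818
endloop
endfacet
facet normal -0.257 0.773 0.580
outer loop
vertex 0.91 -0.628 -3.736
vertex -0.001 -0.869 -3.818
vertex 0.521 -1.224 -3.113
endloop
endfacet
facet normal 0.996 -0.094 -0.010
outer loop
vertex 1.405 -1.139 -4.36
vertex 1.39 -1.391 -3.448
vertex 1.321 -2.051 -4.122
endloop
endfacet
facet normal 0.329 -0.158 0.931
outer loop
vertex 1.39 -1.391 -3.448
vertex 0.521 -1.224 -3.113
vertex 0.775 -2.104 -3.352
endloop
endfacet
facet normal -0.720 0.237 0.652
outer loop
vertex 0.521 -1.224 -3.113
vertex -0.001 -0.869 -3.818
vertex -0.085 -1.781 -3.58
endloop
endfacet
facet normal -0.702 0.543 -0.460
outer loop
vertex -0.001 -0.869 -3.818
vertex 0.545 -0.816 -4.588
vertex -0.07 -1.529 -4.492
endloop
endfacet
facet normal 0.358 0.340 -0.870
outer loop
vertex 0.545 -0.816 -4.588
vertex 1.405 -1.139 -4.36
vertex 0.799 -1.696 -4.827
endloop
endfacet
facet normal 0.245 -0.963 0.108
outer loop
vertex 0.41 -2.292 -4.204
vertex 1.321 -2.051 -4.122
vertex 0.775 -2.104 -3.352
endloop
endfacet
facet normal -0.410 -0.838 0.361
outer loop
vertex 0.41 -2.292 -4.204
vertex 0.775 -2.104 -3.352
vertex -0.085 -1.781 -3.58
endloop
endfacet
facet normal -0.804 -0.570 -0.171
outer loop
vertex 0.41 -2.292 -4.204
vertex -0.085 -1.781 -3.58
vertex -0.07 -1.529 -4.492
endloop
endfacet
facet normal -0.392 -0.530 -0.752
outer loop
vertex 0.41 -2.292 -4.204
vertex -0.07 -1.529 -4.492
vertex 0.799 -1.696 -4.827
endloop
endfacet
facet normal 0.257 -0.773 -0.580
outer loop
vertex 0.41 -2.292 -4.204
vertex 0.799 -1.696 -4.827
vertex 1.321 -2.051 -4.122
endloop
endfacet
facet normal 0.702 -0.543 0.460
outer loop
vertex 0.775 -2.104 -3.352
vertex 1.321 -2.051 -4.122
vertex 1.39 -1.391 -3.448
endloop
endfacet
facet normal -0.358 -0.340 0.870
outer loop
vertex -0.085 -1.781 -3.58
vertex 0.775 -2.104 -3.352
vertex 0.521 -1.224 -3.113
endloop
endfacet
facet normal -0.996 0.094 0.010
outer loop
vertex -0.07 -1.529 -4.492
vertex -0.085 -1.781 -3.58
vertex -0.001 -0.869 -3.818
endloop
endfacet
facet normal -0.329 0.158 -0.931
outer loop
vertex 0.799 -1.696 -4.827
vertex -0.07 -1.529 -4.492
vertex 0.545 -0.816 -4.588
endloop
endfacet
facet normal 0.720 -0.237 -0.652
outer loop
vertex 1.321 -2.051 -4.122
vertex 0.799 -1.696 -4.827
vertex 1.405 -1.139 -4.36
endloop
endfacet

endsolid


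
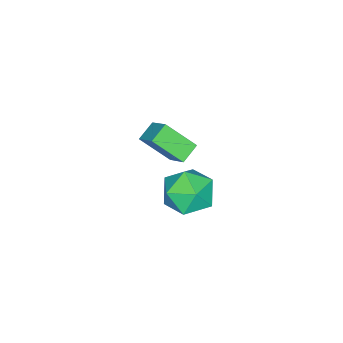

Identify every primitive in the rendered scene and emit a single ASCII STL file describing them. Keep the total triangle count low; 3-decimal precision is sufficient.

solid 
facet normal -0.567 0.820 -0.071
outer loop
vertex 1.876 4.354 0.935
vertex 0.904 3.66 0.686
vertex 1.171 3.945 1.842
endloop
endfacet
facet normal -0.032 0.920 0.390
outer loop
vertex 1.876 4.354 0.935
vertex 1.171 3.945 1.842
vertex 2.384 3.936 1.962
endloop
endfacet
facet normal 0.581 0.812 0.043
outer loop
vertex 1.876 4.354 0.935
vertex 2.384 3.936 1.962
vertex 2.868 3.647 0.88
endloop
endfacet
facet normal 0.425 0.646 -0.634
outer loop
vertex 1.876 4.354 0.935
vertex 2.868 3.647 0.88
vertex 1.953 3.475 0.092
endloop
endfacet
facet normal -0.284 0.651 -0.704
outer loop
vertex 1.876 4.354 0.935
vertex 1.953 3.475 0.092
vertex 0.904 3.66 0.686
endloop
endfacet
facet normal -0.086 0.425 0.901
outer loop
vertex 2.384 3.936 1.962
vertex 1.171 3.945 1.842
vertex 1.727 2.985 2.348
endloop
endfacet
facet normal -0.952 0.263 0.155
outer loop
vertex 1.171 3.945 1.842
vertex 0.904 3.66 0.686
vertex 0.812 2.813 1.56
endloop
endfacet
facet normal -0.494 -0.011 -0.869
outer loop
vertex 0.904 3.66 0.686
vertex 1.953 3.475 0.092
vertex 1.296 2.524 0.478
endloop
endfacet
facet normal 0.655 -0.019 -0.756
outer loop
vertex 1.953 3.475 0.092
vertex 2.868 3.647 0.88
vertex 2.509 2.515 0.598
endloop
endfacet
facet normal 0.907 0.251 0.339
outer loop
vertex 2.868 3.647 0.88
vertex 2.384 3.936 1.962
vertex 2.776 2.8 1.754
endloop
endfacet
facet normal -0.425 -0.646 0.634
outer loop
vertex 1.804 2.106 1.505
vertex 1.727 2.985 2.348
vertex 0.812 2.813 1.56
endloop
endfacet
facet normal -0.581 -0.812 -0.043
outer loop
vertex 1.804 2.106 1.505
vertex 0.812 2.813 1.56
vertex 1.296 2.524 0.478
endloop
endfacet
facet normal 0.032 -0.920 -0.390
outer loop
vertex 1.804 2.106 1.505
vertex 1.296 2.524 0.478
vertex 2.509 2.515 0.598
endloop
endfacet
facet normal 0.567 -0.820 0.071
outer loop
vertex 1.804 2.106 1.505
vertex 2.509 2.515 0.598
vertex 2.776 2.8 1.754
endloop
endfacet
facet normal 0.284 -0.651 0.704
outer loop
vertex 1.804 2.106 1.505
vertex 2.776 2.8 1.754
vertex 1.727 2.985 2.348
endloop
endfacet
facet normal -0.655 0.019 0.756
outer loop
vertex 0.812 2.813 1.56
vertex 1.727 2.985 2.348
vertex 1.171 3.945 1.842
endloop
endfacet
facet normal -0.907 -0.251 -0.339
outer loop
vertex 1.296 2.524 0.478
vertex 0.812 2.813 1.56
vertex 0.904 3.66 0.686
endloop
endfacet
facet normal 0.086 -0.425 -0.901
outer loop
vertex 2.509 2.515 0.598
vertex 1.296 2.524 0.478
vertex 1.953 3.475 0.092
endloop
endfacet
facet normal 0.952 -0.263 -0.155
outer loop
vertex 2.776 2.8 1.754
vertex 2.509 2.515 0.598
vertex 2.868 3.647 0.88
endloop
endfacet
facet normal 0.494 0.011 0.869
outer loop
vertex 1.727 2.985 2.348
vertex 2.776 2.8 1.754
vertex 2.384 3.936 1.962
endloop
endfacet
facet normal -0.891 0.101 0.443
outer loop
vertex -3.651 -1.985 -1.775
vertex -3.057 -0.934 -0.82
vertex -4.09 -0.661 -2.959
endloop
endfacet
facet normal -0.386 -0.683 -0.620
outer loop
vertex -3.163 -0.766 -3.42
vertex -3.651 -1.985 -1.775
vertex -4.09 -0.661 -2.959
endloop
endfacet
facet normal -0.891 0.102 0.443
outer loop
vertex -4.09 -0.661 -2.959
vertex -3.057 -0.934 -0.82
vertex -3.495 0.39 -2.004
endloop
endfacet
facet normal -0.240 0.724 -0.647
outer loop
vertex -3.495 0.39 -2.004
vertex -3.163 -0.766 -3.42
vertex -4.09 -0.661 -2.959
endloop
endfacet
facet normal 0.240 -0.724 0.647
outer loop
vertex -3.651 -1.985 -1.775
vertex -2.13 -1.039 -1.281
vertex -3.057 -0.934 -0.82
endloop
endfacet
facet normal -0.386 -0.683 -0.620
outer loop
vertex -2.725 -2.09 -2.236
vertex -3.651 -1.985 -1.775
vertex -3.163 -0.766 -3.42
endloop
endfacet
facet normal 0.240 -0.724 0.647
outer loop
vertex -2.725 -2.09 -2.236
vertex -2.13 -1.039 -1.281
vertex -3.651 -1.985 -1.775
endloop
endfacet
facet normal 0.386 0.683 0.621
outer loop
vertex -3.057 -0.934 -0.82
vertex -2.13 -1.039 -1.281
vertex -3.495 0.39 -2.004
endloop
endfacet
facet normal -0.240 0.724 -0.647
outer loop
vertex -2.569 0.285 -2.465
vertex -3.163 -0.766 -3.42
vertex -3.495 0.39 -2.004
endloop
endfacet
facet normal 0.386 0.683 0.620
outer loop
vertex -3.495 0.39 -2.004
vertex -2.13 -1.039 -1.281
vertex -2.569 0.285 -2.465
endloop
endfacet
facet normal 0.891 -0.101 -0.443
outer loop
vertex -2.569 0.285 -2.465
vertex -2.725 -2.09 -2.236
vertex -3.163 -0.766 -3.42
endloop
endfacet
facet normal 0.891 -0.101 -0.443
outer loop
vertex -2.13 -1.039 -1.281
vertex -2.725 -2.09 -2.236
vertex -2.569 0.285 -2.465
endloop
endfacet

endsolid


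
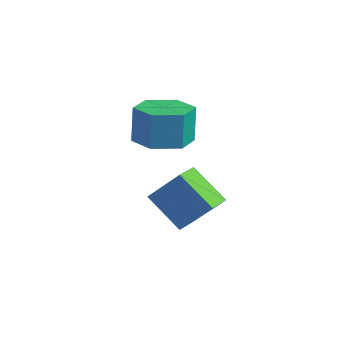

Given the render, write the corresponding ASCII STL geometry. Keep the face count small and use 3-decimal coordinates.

solid 
facet normal -0.594 -0.292 -0.750
outer loop
vertex -2.253 -0.089 -2.061
vertex -2.457 0.828 -2.257
vertex -0.995 -0.027 -3.081
endloop
endfacet
facet normal 0.213 -0.956 0.204
outer loop
vertex -0.063 0.432 -1.903
vertex -2.253 -0.089 -2.061
vertex -0.995 -0.027 -3.081
endloop
endfacet
facet normal -0.593 -0.291 -0.750
outer loop
vertex -0.995 -0.027 -3.081
vertex -2.457 0.828 -2.257
vertex -1.199 0.891 -3.276
endloop
endfacet
facet normal 0.776 0.039 -0.629
outer loop
vertex -1.199 0.891 -3.276
vertex -0.063 0.432 -1.903
vertex -0.995 -0.027 -3.081
endloop
endfacet
facet normal -0.776 -0.038 0.629
outer loop
vertex -2.253 -0.089 -2.061
vertex -1.525 1.287 -1.079
vertex -2.457 0.828 -2.257
endloop
endfacet
facet normal 0.213 -0.956 0.203
outer loop
vertex -1.321 0.369 -0.884
vertex -2.253 -0.089 -2.061
vertex -0.063 0.432 -1.903
endloop
endfacet
facet normal -0.776 -0.039 0.630
outer loop
vertex -1.321 0.369 -0.884
vertex -1.525 1.287 -1.079
vertex -2.253 -0.089 -2.061
endloop
endfacet
facet normal -0.213 0.956 -0.204
outer loop
vertex -2.457 0.828 -2.257
vertex -1.525 1.287 -1.079
vertex -1.199 0.891 -3.276
endloop
endfacet
facet normal 0.776 0.038 -0.629
outer loop
vertex -0.267 1.349 -2.099
vertex -0.063 0.432 -1.903
vertex -1.199 0.891 -3.276
endloop
endfacet
facet normal -0.212 0.956 -0.204
outer loop
vertex -1.199 0.891 -3.276
vertex -1.525 1.287 -1.079
vertex -0.267 1.349 -2.099
endloop
endfacet
facet normal 0.593 0.292 0.750
outer loop
vertex -0.267 1.349 -2.099
vertex -1.321 0.369 -0.884
vertex -0.063 0.432 -1.903
endloop
endfacet
facet normal 0.594 0.291 0.750
outer loop
vertex -1.525 1.287 -1.079
vertex -1.321 0.369 -0.884
vertex -0.267 1.349 -2.099
endloop
endfacet
facet normal 0.089 -0.164 -0.982
outer loop
vertex -1.05 0.16 0.528
vertex -2.0 0.37 0.407
vertex -1.33 1.082 0.349
endloop
endfacet
facet normal 0.954 0.297 0.038
outer loop
vertex -1.05 0.16 0.528
vertex -1.33 1.082 0.349
vertex -1.171 0.381 1.854
endloop
endfacet
facet normal 0.954 0.296 0.037
outer loop
vertex -1.171 0.381 1.854
vertex -1.33 1.082 0.349
vertex -1.45 1.303 1.675
endloop
endfacet
facet normal -0.089 0.164 0.982
outer loop
vertex -1.171 0.381 1.854
vertex -1.45 1.303 1.675
vertex -2.12 0.59 1.733
endloop
endfacet
facet normal 0.089 -0.164 -0.982
outer loop
vertex -1.33 1.082 0.349
vertex -2.0 0.37 0.407
vertex -2.279 1.292 0.228
endloop
endfacet
facet normal 0.231 0.963 -0.140
outer loop
vertex -1.33 1.082 0.349
vertex -2.279 1.292 0.228
vertex -1.45 1.303 1.675
endloop
endfacet
facet normal 0.231 0.963 -0.139
outer loop
vertex -1.45 1.303 1.675
vertex -2.279 1.292 0.228
vertex -2.4 1.513 1.554
endloop
endfacet
facet normal -0.089 0.164 0.983
outer loop
vertex -1.45 1.303 1.675
vertex -2.4 1.513 1.554
vertex -2.12 0.59 1.733
endloop
endfacet
facet normal 0.089 -0.164 -0.982
outer loop
vertex -2.279 1.292 0.228
vertex -2.0 0.37 0.407
vertex -2.949 0.579 0.286
endloop
endfacet
facet normal -0.724 0.666 -0.177
outer loop
vertex -2.279 1.292 0.228
vertex -2.949 0.579 0.286
vertex -2.4 1.513 1.554
endloop
endfacet
facet normal -0.724 0.666 -0.177
outer loop
vertex -2.4 1.513 1.554
vertex -2.949 0.579 0.286
vertex -3.07 0.8 1.612
endloop
endfacet
facet normal -0.089 0.164 0.983
outer loop
vertex -2.4 1.513 1.554
vertex -3.07 0.8 1.612
vertex -2.12 0.59 1.733
endloop
endfacet
facet normal 0.089 -0.164 -0.982
outer loop
vertex -2.949 0.579 0.286
vertex -2.0 0.37 0.407
vertex -2.67 -0.343 0.465
endloop
endfacet
facet normal -0.954 -0.296 -0.038
outer loop
vertex -2.949 0.579 0.286
vertex -2.67 -0.343 0.465
vertex -3.07 0.8 1.612
endloop
endfacet
facet normal -0.954 -0.297 -0.037
outer loop
vertex -3.07 0.8 1.612
vertex -2.67 -0.343 0.465
vertex -2.79 -0.122 1.791
endloop
endfacet
facet normal -0.089 0.164 0.982
outer loop
vertex -3.07 0.8 1.612
vertex -2.79 -0.122 1.791
vertex -2.12 0.59 1.733
endloop
endfacet
facet normal 0.089 -0.164 -0.983
outer loop
vertex -2.67 -0.343 0.465
vertex -2.0 0.37 0.407
vertex -1.72 -0.553 0.586
endloop
endfacet
facet normal -0.231 -0.963 0.140
outer loop
vertex -2.67 -0.343 0.465
vertex -1.72 -0.553 0.586
vertex -2.79 -0.122 1.791
endloop
endfacet
facet normal -0.231 -0.963 0.139
outer loop
vertex -2.79 -0.122 1.791
vertex -1.72 -0.553 0.586
vertex -1.841 -0.332 1.912
endloop
endfacet
facet normal -0.089 0.164 0.982
outer loop
vertex -2.79 -0.122 1.791
vertex -1.841 -0.332 1.912
vertex -2.12 0.59 1.733
endloop
endfacet
facet normal 0.089 -0.164 -0.983
outer loop
vertex -1.72 -0.553 0.586
vertex -2.0 0.37 0.407
vertex -1.05 0.16 0.528
endloop
endfacet
facet normal 0.724 -0.666 0.177
outer loop
vertex -1.72 -0.553 0.586
vertex -1.05 0.16 0.528
vertex -1.841 -0.332 1.912
endloop
endfacet
facet normal 0.724 -0.666 0.177
outer loop
vertex -1.841 -0.332 1.912
vertex -1.05 0.16 0.528
vertex -1.171 0.381 1.854
endloop
endfacet
facet normal -0.089 0.164 0.982
outer loop
vertex -1.841 -0.332 1.912
vertex -1.171 0.381 1.854
vertex -2.12 0.59 1.733
endloop
endfacet

endsolid


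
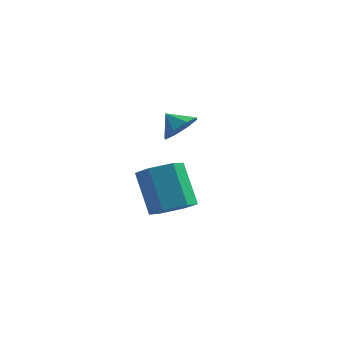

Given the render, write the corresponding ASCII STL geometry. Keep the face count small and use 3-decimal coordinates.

solid 
facet normal 0.705 -0.359 -0.612
outer loop
vertex -2.771 0.975 -0.907
vertex -3.42 0.832 -1.571
vertex -2.854 1.545 -1.337
endloop
endfacet
facet normal 0.090 0.608 0.789
outer loop
vertex -2.771 0.975 -0.907
vertex -2.854 1.545 -1.337
vertex -4.16 1.208 -0.929
endloop
endfacet
facet normal 0.705 -0.359 -0.611
outer loop
vertex -2.854 1.545 -1.337
vertex -3.42 0.832 -1.571
vertex -3.269 1.697 -1.905
endloop
endfacet
facet normal -0.132 0.929 0.345
outer loop
vertex -2.854 1.545 -1.337
vertex -3.269 1.697 -1.905
vertex -4.16 1.208 -0.929
endloop
endfacet
facet normal 0.705 -0.359 -0.611
outer loop
vertex -3.269 1.697 -1.905
vertex -3.42 0.832 -1.571
vertex -3.772 1.343 -2.277
endloop
endfacet
facet normal -0.538 0.840 -0.071
outer loop
vertex -3.269 1.697 -1.905
vertex -3.772 1.343 -2.277
vertex -4.16 1.208 -0.929
endloop
endfacet
facet normal 0.705 -0.359 -0.611
outer loop
vertex -3.772 1.343 -2.277
vertex -3.42 0.832 -1.571
vertex -4.069 0.689 -2.236
endloop
endfacet
facet normal -0.894 0.392 -0.218
outer loop
vertex -3.772 1.343 -2.277
vertex -4.069 0.689 -2.236
vertex -4.16 1.208 -0.929
endloop
endfacet
facet normal 0.705 -0.359 -0.611
outer loop
vertex -4.069 0.689 -2.236
vertex -3.42 0.832 -1.571
vertex -3.986 0.118 -1.805
endloop
endfacet
facet normal -0.989 -0.151 -0.009
outer loop
vertex -4.069 0.689 -2.236
vertex -3.986 0.118 -1.805
vertex -4.16 1.208 -0.929
endloop
endfacet
facet normal 0.705 -0.359 -0.611
outer loop
vertex -3.986 0.118 -1.805
vertex -3.42 0.832 -1.571
vertex -3.571 -0.034 -1.237
endloop
endfacet
facet normal -0.767 -0.472 0.434
outer loop
vertex -3.986 0.118 -1.805
vertex -3.571 -0.034 -1.237
vertex -4.16 1.208 -0.929
endloop
endfacet
facet normal 0.705 -0.359 -0.612
outer loop
vertex -3.571 -0.034 -1.237
vertex -3.42 0.832 -1.571
vertex -3.067 0.321 -0.865
endloop
endfacet
facet normal -0.360 -0.382 0.851
outer loop
vertex -3.571 -0.034 -1.237
vertex -3.067 0.321 -0.865
vertex -4.16 1.208 -0.929
endloop
endfacet
facet normal 0.705 -0.358 -0.612
outer loop
vertex -3.067 0.321 -0.865
vertex -3.42 0.832 -1.571
vertex -2.771 0.975 -0.907
endloop
endfacet
facet normal -0.005 0.066 0.998
outer loop
vertex -3.067 0.321 -0.865
vertex -2.771 0.975 -0.907
vertex -4.16 1.208 -0.929
endloop
endfacet
facet normal 0.370 -0.512 -0.775
outer loop
vertex -1.82 -3.931 -3.148
vertex -2.73 -4.333 -3.317
vertex -2.47 -3.466 -3.766
endloop
endfacet
facet normal 0.670 0.725 -0.159
outer loop
vertex -1.82 -3.931 -3.148
vertex -2.47 -3.466 -3.766
vertex -2.619 -2.825 -1.474
endloop
endfacet
facet normal 0.670 0.725 -0.159
outer loop
vertex -2.619 -2.825 -1.474
vertex -2.47 -3.466 -3.766
vertex -3.269 -2.36 -2.091
endloop
endfacet
facet normal -0.370 0.512 0.775
outer loop
vertex -2.619 -2.825 -1.474
vertex -3.269 -2.36 -2.091
vertex -3.53 -3.227 -1.643
endloop
endfacet
facet normal 0.370 -0.512 -0.775
outer loop
vertex -2.47 -3.466 -3.766
vertex -2.73 -4.333 -3.317
vertex -3.381 -3.869 -3.935
endloop
endfacet
facet normal -0.224 0.761 -0.609
outer loop
vertex -2.47 -3.466 -3.766
vertex -3.381 -3.869 -3.935
vertex -3.269 -2.36 -2.091
endloop
endfacet
facet normal -0.224 0.761 -0.609
outer loop
vertex -3.269 -2.36 -2.091
vertex -3.381 -3.869 -3.935
vertex -4.18 -2.763 -2.26
endloop
endfacet
facet normal -0.370 0.512 0.775
outer loop
vertex -3.269 -2.36 -2.091
vertex -4.18 -2.763 -2.26
vertex -3.53 -3.227 -1.643
endloop
endfacet
facet normal 0.370 -0.513 -0.775
outer loop
vertex -3.381 -3.869 -3.935
vertex -2.73 -4.333 -3.317
vertex -3.641 -4.735 -3.486
endloop
endfacet
facet normal -0.893 0.035 -0.449
outer loop
vertex -3.381 -3.869 -3.935
vertex -3.641 -4.735 -3.486
vertex -4.18 -2.763 -2.26
endloop
endfacet
facet normal -0.893 0.035 -0.449
outer loop
vertex -4.18 -2.763 -2.26
vertex -3.641 -4.735 -3.486
vertex -4.44 -3.629 -1.812
endloop
endfacet
facet normal -0.370 0.512 0.775
outer loop
vertex -4.18 -2.763 -2.26
vertex -4.44 -3.629 -1.812
vertex -3.53 -3.227 -1.643
endloop
endfacet
facet normal 0.370 -0.512 -0.775
outer loop
vertex -3.641 -4.735 -3.486
vertex -2.73 -4.333 -3.317
vertex -2.991 -5.2 -2.869
endloop
endfacet
facet normal -0.670 -0.725 0.159
outer loop
vertex -3.641 -4.735 -3.486
vertex -2.991 -5.2 -2.869
vertex -4.44 -3.629 -1.812
endloop
endfacet
facet normal -0.670 -0.725 0.159
outer loop
vertex -4.44 -3.629 -1.812
vertex -2.991 -5.2 -2.869
vertex -3.79 -4.094 -1.194
endloop
endfacet
facet normal -0.370 0.512 0.775
outer loop
vertex -4.44 -3.629 -1.812
vertex -3.79 -4.094 -1.194
vertex -3.53 -3.227 -1.643
endloop
endfacet
facet normal 0.370 -0.512 -0.775
outer loop
vertex -2.991 -5.2 -2.869
vertex -2.73 -4.333 -3.317
vertex -2.08 -4.797 -2.7
endloop
endfacet
facet normal 0.224 -0.761 0.609
outer loop
vertex -2.991 -5.2 -2.869
vertex -2.08 -4.797 -2.7
vertex -3.79 -4.094 -1.194
endloop
endfacet
facet normal 0.224 -0.761 0.609
outer loop
vertex -3.79 -4.094 -1.194
vertex -2.08 -4.797 -2.7
vertex -2.879 -3.691 -1.025
endloop
endfacet
facet normal -0.370 0.512 0.775
outer loop
vertex -3.79 -4.094 -1.194
vertex -2.879 -3.691 -1.025
vertex -3.53 -3.227 -1.643
endloop
endfacet
facet normal 0.370 -0.512 -0.775
outer loop
vertex -2.08 -4.797 -2.7
vertex -2.73 -4.333 -3.317
vertex -1.82 -3.931 -3.148
endloop
endfacet
facet normal 0.893 -0.036 0.449
outer loop
vertex -2.08 -4.797 -2.7
vertex -1.82 -3.931 -3.148
vertex -2.879 -3.691 -1.025
endloop
endfacet
facet normal 0.893 -0.035 0.449
outer loop
vertex -2.879 -3.691 -1.025
vertex -1.82 -3.931 -3.148
vertex -2.619 -2.825 -1.474
endloop
endfacet
facet normal -0.370 0.513 0.775
outer loop
vertex -2.879 -3.691 -1.025
vertex -2.619 -2.825 -1.474
vertex -3.53 -3.227 -1.643
endloop
endfacet

endsolid


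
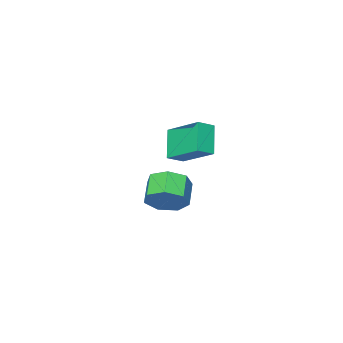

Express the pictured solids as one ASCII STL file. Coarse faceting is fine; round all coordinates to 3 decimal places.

solid 
facet normal -0.874 0.155 -0.460
outer loop
vertex -4.37 -3.02 0.653
vertex -3.563 -2.141 -0.586
vertex -4.103 -4.846 -0.469
endloop
endfacet
facet normal -0.469 -0.511 0.720
outer loop
vertex -3.237 -4.999 -0.014
vertex -4.37 -3.02 0.653
vertex -4.103 -4.846 -0.469
endloop
endfacet
facet normal -0.874 0.155 -0.460
outer loop
vertex -4.103 -4.846 -0.469
vertex -3.563 -2.141 -0.586
vertex -3.296 -3.967 -1.708
endloop
endfacet
facet normal 0.124 -0.846 -0.519
outer loop
vertex -3.296 -3.967 -1.708
vertex -3.237 -4.999 -0.014
vertex -4.103 -4.846 -0.469
endloop
endfacet
facet normal -0.124 0.846 0.519
outer loop
vertex -4.37 -3.02 0.653
vertex -2.697 -2.294 -0.131
vertex -3.563 -2.141 -0.586
endloop
endfacet
facet normal -0.469 -0.511 0.720
outer loop
vertex -3.504 -3.173 1.108
vertex -4.37 -3.02 0.653
vertex -3.237 -4.999 -0.014
endloop
endfacet
facet normal -0.124 0.846 0.519
outer loop
vertex -3.504 -3.173 1.108
vertex -2.697 -2.294 -0.131
vertex -4.37 -3.02 0.653
endloop
endfacet
facet normal 0.469 0.511 -0.720
outer loop
vertex -3.563 -2.141 -0.586
vertex -2.697 -2.294 -0.131
vertex -3.296 -3.967 -1.708
endloop
endfacet
facet normal 0.124 -0.846 -0.519
outer loop
vertex -2.43 -4.12 -1.253
vertex -3.237 -4.999 -0.014
vertex -3.296 -3.967 -1.708
endloop
endfacet
facet normal 0.469 0.511 -0.720
outer loop
vertex -3.296 -3.967 -1.708
vertex -2.697 -2.294 -0.131
vertex -2.43 -4.12 -1.253
endloop
endfacet
facet normal 0.874 -0.155 0.460
outer loop
vertex -2.43 -4.12 -1.253
vertex -3.504 -3.173 1.108
vertex -3.237 -4.999 -0.014
endloop
endfacet
facet normal 0.874 -0.155 0.460
outer loop
vertex -2.697 -2.294 -0.131
vertex -3.504 -3.173 1.108
vertex -2.43 -4.12 -1.253
endloop
endfacet
facet normal 0.638 0.578 -0.509
outer loop
vertex 2.667 1.662 0.797
vertex 2.288 1.33 -0.056
vertex 2.007 2.113 0.482
endloop
endfacet
facet normal 0.055 0.625 0.779
outer loop
vertex 2.667 1.662 0.797
vertex 2.007 2.113 0.482
vertex 1.851 0.922 1.448
endloop
endfacet
facet normal 0.055 0.625 0.779
outer loop
vertex 1.851 0.922 1.448
vertex 2.007 2.113 0.482
vertex 1.191 1.373 1.133
endloop
endfacet
facet normal -0.638 -0.578 0.509
outer loop
vertex 1.851 0.922 1.448
vertex 1.191 1.373 1.133
vertex 1.472 0.59 0.596
endloop
endfacet
facet normal 0.638 0.578 -0.509
outer loop
vertex 2.007 2.113 0.482
vertex 2.288 1.33 -0.056
vertex 1.559 1.974 -0.238
endloop
endfacet
facet normal -0.567 0.800 0.198
outer loop
vertex 2.007 2.113 0.482
vertex 1.559 1.974 -0.238
vertex 1.191 1.373 1.133
endloop
endfacet
facet normal -0.566 0.800 0.199
outer loop
vertex 1.191 1.373 1.133
vertex 1.559 1.974 -0.238
vertex 0.742 1.234 0.413
endloop
endfacet
facet normal -0.638 -0.578 0.509
outer loop
vertex 1.191 1.373 1.133
vertex 0.742 1.234 0.413
vertex 1.472 0.59 0.596
endloop
endfacet
facet normal 0.638 0.578 -0.508
outer loop
vertex 1.559 1.974 -0.238
vertex 2.288 1.33 -0.056
vertex 1.66 1.351 -0.82
endloop
endfacet
facet normal -0.761 0.373 -0.531
outer loop
vertex 1.559 1.974 -0.238
vertex 1.66 1.351 -0.82
vertex 0.742 1.234 0.413
endloop
endfacet
facet normal -0.761 0.373 -0.531
outer loop
vertex 0.742 1.234 0.413
vertex 1.66 1.351 -0.82
vertex 0.843 0.611 -0.169
endloop
endfacet
facet normal -0.638 -0.578 0.509
outer loop
vertex 0.742 1.234 0.413
vertex 0.843 0.611 -0.169
vertex 1.472 0.59 0.596
endloop
endfacet
facet normal 0.638 0.579 -0.508
outer loop
vertex 1.66 1.351 -0.82
vertex 2.288 1.33 -0.056
vertex 2.234 0.712 -0.827
endloop
endfacet
facet normal -0.383 -0.335 -0.861
outer loop
vertex 1.66 1.351 -0.82
vertex 2.234 0.712 -0.827
vertex 0.843 0.611 -0.169
endloop
endfacet
facet normal -0.383 -0.334 -0.861
outer loop
vertex 0.843 0.611 -0.169
vertex 2.234 0.712 -0.827
vertex 1.417 -0.029 -0.176
endloop
endfacet
facet normal -0.638 -0.578 0.509
outer loop
vertex 0.843 0.611 -0.169
vertex 1.417 -0.029 -0.176
vertex 1.472 0.59 0.596
endloop
endfacet
facet normal 0.638 0.578 -0.508
outer loop
vertex 2.234 0.712 -0.827
vertex 2.288 1.33 -0.056
vertex 2.849 0.538 -0.253
endloop
endfacet
facet normal 0.284 -0.790 -0.543
outer loop
vertex 2.234 0.712 -0.827
vertex 2.849 0.538 -0.253
vertex 1.417 -0.029 -0.176
endloop
endfacet
facet normal 0.284 -0.791 -0.542
outer loop
vertex 1.417 -0.029 -0.176
vertex 2.849 0.538 -0.253
vertex 2.032 -0.202 0.399
endloop
endfacet
facet normal -0.638 -0.578 0.509
outer loop
vertex 1.417 -0.029 -0.176
vertex 2.032 -0.202 0.399
vertex 1.472 0.59 0.596
endloop
endfacet
facet normal 0.638 0.578 -0.509
outer loop
vertex 2.849 0.538 -0.253
vertex 2.288 1.33 -0.056
vertex 3.042 0.961 0.47
endloop
endfacet
facet normal 0.737 -0.651 0.184
outer loop
vertex 2.849 0.538 -0.253
vertex 3.042 0.961 0.47
vertex 2.032 -0.202 0.399
endloop
endfacet
facet normal 0.736 -0.651 0.184
outer loop
vertex 2.032 -0.202 0.399
vertex 3.042 0.961 0.47
vertex 2.225 0.221 1.121
endloop
endfacet
facet normal -0.638 -0.578 0.509
outer loop
vertex 2.032 -0.202 0.399
vertex 2.225 0.221 1.121
vertex 1.472 0.59 0.596
endloop
endfacet
facet normal 0.638 0.578 -0.509
outer loop
vertex 3.042 0.961 0.47
vertex 2.288 1.33 -0.056
vertex 2.667 1.662 0.797
endloop
endfacet
facet normal 0.635 -0.021 0.773
outer loop
vertex 3.042 0.961 0.47
vertex 2.667 1.662 0.797
vertex 2.225 0.221 1.121
endloop
endfacet
facet normal 0.635 -0.021 0.772
outer loop
vertex 2.225 0.221 1.121
vertex 2.667 1.662 0.797
vertex 1.851 0.922 1.448
endloop
endfacet
facet normal -0.638 -0.578 0.509
outer loop
vertex 2.225 0.221 1.121
vertex 1.851 0.922 1.448
vertex 1.472 0.59 0.596
endloop
endfacet

endsolid


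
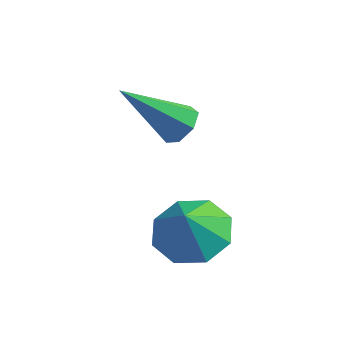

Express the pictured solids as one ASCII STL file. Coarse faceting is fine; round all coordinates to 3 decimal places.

solid 
facet normal 0.682 0.255 -0.686
outer loop
vertex 1.388 1.584 -2.415
vertex 0.98 1.387 -2.894
vertex 1.033 1.984 -2.619
endloop
endfacet
facet normal 0.194 0.577 0.793
outer loop
vertex 1.388 1.584 -2.415
vertex 1.033 1.984 -2.619
vertex -0.5 0.833 -1.406
endloop
endfacet
facet normal 0.681 0.255 -0.686
outer loop
vertex 1.033 1.984 -2.619
vertex 0.98 1.387 -2.894
vertex 0.638 1.934 -3.03
endloop
endfacet
facet normal -0.414 0.861 0.294
outer loop
vertex 1.033 1.984 -2.619
vertex 0.638 1.934 -3.03
vertex -0.5 0.833 -1.406
endloop
endfacet
facet normal 0.681 0.255 -0.686
outer loop
vertex 0.638 1.934 -3.03
vertex 0.98 1.387 -2.894
vertex 0.5 1.472 -3.339
endloop
endfacet
facet normal -0.846 0.447 -0.290
outer loop
vertex 0.638 1.934 -3.03
vertex 0.5 1.472 -3.339
vertex -0.5 0.833 -1.406
endloop
endfacet
facet normal 0.681 0.255 -0.686
outer loop
vertex 0.5 1.472 -3.339
vertex 0.98 1.387 -2.894
vertex 0.723 0.946 -3.313
endloop
endfacet
facet normal -0.777 -0.355 -0.519
outer loop
vertex 0.5 1.472 -3.339
vertex 0.723 0.946 -3.313
vertex -0.5 0.833 -1.406
endloop
endfacet
facet normal 0.682 0.255 -0.686
outer loop
vertex 0.723 0.946 -3.313
vertex 0.98 1.387 -2.894
vertex 1.14 0.751 -2.971
endloop
endfacet
facet normal -0.258 -0.940 -0.221
outer loop
vertex 0.723 0.946 -3.313
vertex 1.14 0.751 -2.971
vertex -0.5 0.833 -1.406
endloop
endfacet
facet normal 0.682 0.255 -0.686
outer loop
vertex 1.14 0.751 -2.971
vertex 0.98 1.387 -2.894
vertex 1.436 1.035 -2.571
endloop
endfacet
facet normal 0.319 -0.868 0.380
outer loop
vertex 1.14 0.751 -2.971
vertex 1.436 1.035 -2.571
vertex -0.5 0.833 -1.406
endloop
endfacet
facet normal 0.682 0.254 -0.686
outer loop
vertex 1.436 1.035 -2.571
vertex 0.98 1.387 -2.894
vertex 1.388 1.584 -2.415
endloop
endfacet
facet normal 0.521 -0.191 0.832
outer loop
vertex 1.436 1.035 -2.571
vertex 1.388 1.584 -2.415
vertex -0.5 0.833 -1.406
endloop
endfacet
facet normal 0.065 0.337 -0.939
outer loop
vertex 3.225 -1.396 -4.467
vertex 2.165 -1.248 -4.487
vertex 3.007 -0.648 -4.214
endloop
endfacet
facet normal 0.666 -0.058 0.744
outer loop
vertex 3.225 -1.396 -4.467
vertex 3.007 -0.648 -4.214
vertex 2.095 -1.612 -3.473
endloop
endfacet
facet normal 0.065 0.336 -0.940
outer loop
vertex 3.007 -0.648 -4.214
vertex 2.165 -1.248 -4.487
vertex 2.296 -0.252 -4.122
endloop
endfacet
facet normal 0.319 0.369 0.873
outer loop
vertex 3.007 -0.648 -4.214
vertex 2.296 -0.252 -4.122
vertex 2.095 -1.612 -3.473
endloop
endfacet
facet normal 0.065 0.336 -0.940
outer loop
vertex 2.296 -0.252 -4.122
vertex 2.165 -1.248 -4.487
vertex 1.509 -0.439 -4.243
endloop
endfacet
facet normal -0.239 0.447 0.862
outer loop
vertex 2.296 -0.252 -4.122
vertex 1.509 -0.439 -4.243
vertex 2.095 -1.612 -3.473
endloop
endfacet
facet normal 0.065 0.336 -0.940
outer loop
vertex 1.509 -0.439 -4.243
vertex 2.165 -1.248 -4.487
vertex 1.105 -1.101 -4.508
endloop
endfacet
facet normal -0.684 0.130 0.718
outer loop
vertex 1.509 -0.439 -4.243
vertex 1.105 -1.101 -4.508
vertex 2.095 -1.612 -3.473
endloop
endfacet
facet normal 0.065 0.336 -0.940
outer loop
vertex 1.105 -1.101 -4.508
vertex 2.165 -1.248 -4.487
vertex 1.323 -1.849 -4.76
endloop
endfacet
facet normal -0.753 -0.396 0.525
outer loop
vertex 1.105 -1.101 -4.508
vertex 1.323 -1.849 -4.76
vertex 2.095 -1.612 -3.473
endloop
endfacet
facet normal 0.064 0.336 -0.940
outer loop
vertex 1.323 -1.849 -4.76
vertex 2.165 -1.248 -4.487
vertex 2.034 -2.245 -4.853
endloop
endfacet
facet normal -0.407 -0.823 0.396
outer loop
vertex 1.323 -1.849 -4.76
vertex 2.034 -2.245 -4.853
vertex 2.095 -1.612 -3.473
endloop
endfacet
facet normal 0.064 0.336 -0.940
outer loop
vertex 2.034 -2.245 -4.853
vertex 2.165 -1.248 -4.487
vertex 2.821 -2.057 -4.732
endloop
endfacet
facet normal 0.153 -0.901 0.406
outer loop
vertex 2.034 -2.245 -4.853
vertex 2.821 -2.057 -4.732
vertex 2.095 -1.612 -3.473
endloop
endfacet
facet normal 0.065 0.337 -0.939
outer loop
vertex 2.821 -2.057 -4.732
vertex 2.165 -1.248 -4.487
vertex 3.225 -1.396 -4.467
endloop
endfacet
facet normal 0.596 -0.585 0.550
outer loop
vertex 2.821 -2.057 -4.732
vertex 3.225 -1.396 -4.467
vertex 2.095 -1.612 -3.473
endloop
endfacet

endsolid
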